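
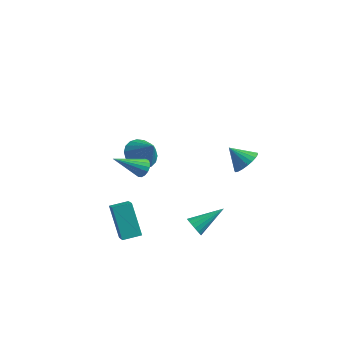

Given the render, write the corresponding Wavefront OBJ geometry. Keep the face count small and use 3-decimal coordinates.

v -0.851 -3.691 -4.178
v -1.694 -2.886 -2.754
v -1.385 -2.881 -4.951
v -2.228 -2.077 -3.527
v -0.112 -3.103 -4.073
v -0.955 -2.299 -2.649
v -0.646 -2.294 -4.846
v -1.489 -1.489 -3.422
v 3.658 0.51 -0.375
v 4.12 0.768 0.157
v 2.762 0.57 0.375
v 4.024 1.032 0.021
v 3.865 1.205 -0.183
v 3.67 1.259 -0.421
v 3.473 1.183 -0.65
v 3.308 0.99 -0.832
v 3.203 0.715 -0.935
v 3.178 0.404 -0.941
v 3.235 0.112 -0.849
v 3.366 -0.112 -0.675
v 3.547 -0.228 -0.449
v 3.747 -0.216 -0.211
v 3.932 -0.079 -0
v 4.07 0.16 0.145
v 4.136 0.46 0.201
v -0.25 -2.571 0.5
v 0.147 -2.709 0.806
v -1.35 -3.429 1.54
v 0.07 -2.493 0.903
v -0.08 -2.295 0.908
v -0.27 -2.16 0.819
v -0.454 -2.119 0.657
v -0.592 -2.182 0.46
v -0.651 -2.333 0.271
v -0.619 -2.539 0.136
v -0.502 -2.753 0.083
v -0.327 -2.924 0.127
v -0.134 -3.015 0.256
v 0.032 -3.004 0.441
v 0.133 -2.894 0.64
v -2.915 3.358 -4.424
v -2.446 2.74 -4.918
v -2.065 3.022 -3.196
v -2.23 3.083 -4.973
v -2.15 3.481 -4.92
v -2.222 3.855 -4.768
v -2.431 4.13 -4.548
v -2.736 4.252 -4.303
v -3.076 4.197 -4.083
v -3.385 3.976 -3.929
v -3.6 3.632 -3.874
v -3.68 3.234 -3.927
v -3.608 2.86 -4.079
v -3.399 2.585 -4.299
v -3.094 2.463 -4.544
v -2.754 2.518 -4.764
v 1.954 -1.76 -3.91
v 2.261 -1.735 -4.378
v 2.986 -0.6 -3.17
v 2.074 -1.546 -4.413
v 1.859 -1.406 -4.333
v 1.667 -1.348 -4.156
v 1.54 -1.383 -3.923
v 1.508 -1.506 -3.687
v 1.578 -1.686 -3.501
v 1.734 -1.884 -3.41
v 1.941 -2.053 -3.433
v 2.151 -2.155 -3.565
v 2.315 -2.167 -3.776
v 2.397 -2.085 -4.018
v 2.377 -1.929 -4.235
f 2 4 1
f 5 2 1
f 1 4 3
f 3 5 1
f 2 8 4
f 6 2 5
f 6 8 2
f 4 8 3
f 7 5 3
f 3 8 7
f 7 6 5
f 8 6 7
f 10 9 12
f 10 12 11
f 12 9 13
f 12 13 11
f 13 9 14
f 13 14 11
f 14 9 15
f 14 15 11
f 15 9 16
f 15 16 11
f 16 9 17
f 16 17 11
f 17 9 18
f 17 18 11
f 18 9 19
f 18 19 11
f 19 9 20
f 19 20 11
f 20 9 21
f 20 21 11
f 21 9 22
f 21 22 11
f 22 9 23
f 22 23 11
f 23 9 24
f 23 24 11
f 24 9 25
f 24 25 11
f 25 9 10
f 25 10 11
f 27 26 29
f 27 29 28
f 29 26 30
f 29 30 28
f 30 26 31
f 30 31 28
f 31 26 32
f 31 32 28
f 32 26 33
f 32 33 28
f 33 26 34
f 33 34 28
f 34 26 35
f 34 35 28
f 35 26 36
f 35 36 28
f 36 26 37
f 36 37 28
f 37 26 38
f 37 38 28
f 38 26 39
f 38 39 28
f 39 26 40
f 39 40 28
f 40 26 27
f 40 27 28
f 42 41 44
f 42 44 43
f 44 41 45
f 44 45 43
f 45 41 46
f 45 46 43
f 46 41 47
f 46 47 43
f 47 41 48
f 47 48 43
f 48 41 49
f 48 49 43
f 49 41 50
f 49 50 43
f 50 41 51
f 50 51 43
f 51 41 52
f 51 52 43
f 52 41 53
f 52 53 43
f 53 41 54
f 53 54 43
f 54 41 55
f 54 55 43
f 55 41 56
f 55 56 43
f 56 41 42
f 56 42 43
f 58 57 60
f 58 60 59
f 60 57 61
f 60 61 59
f 61 57 62
f 61 62 59
f 62 57 63
f 62 63 59
f 63 57 64
f 63 64 59
f 64 57 65
f 64 65 59
f 65 57 66
f 65 66 59
f 66 57 67
f 66 67 59
f 67 57 68
f 67 68 59
f 68 57 69
f 68 69 59
f 69 57 70
f 69 70 59
f 70 57 71
f 70 71 59
f 71 57 58
f 71 58 59



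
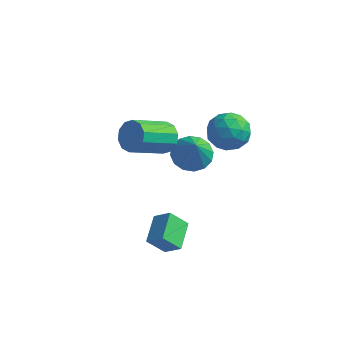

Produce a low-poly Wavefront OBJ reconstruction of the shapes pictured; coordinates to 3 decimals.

v -1.245 2 -0.384
v -0.635 1.456 -0.711
v -1.526 -0.184 0.357
v -2.135 0.36 0.684
v -0.446 1.658 -0.243
v -1.337 0.018 0.825
v -0.562 1.991 0.171
v -1.453 0.351 1.239
v -0.939 2.327 0.373
v -1.829 0.687 1.442
v -1.432 2.538 0.286
v -2.323 0.899 1.354
v -1.854 2.544 -0.057
v -2.745 0.904 1.011
v -2.043 2.342 -0.525
v -2.934 0.702 0.543
v -1.927 2.009 -0.939
v -2.818 0.369 0.129
v -1.551 1.673 -1.142
v -2.441 0.033 -0.073
v -1.057 1.461 -1.054
v -1.948 -0.178 0.014
v 1.038 3.494 0.262
v 2.109 3.665 0.468
v 1.191 1.815 0.852
v 2.262 1.986 1.058
v 1.495 2.493 1.669
v 1.4 3.531 1.304
v 1.9 1.949 0.016
v 1.805 2.987 -0.349
v 2.642 2.71 0.316
v 2.391 3.046 1.338
v 0.909 2.434 -0.018
v 0.658 2.77 1.004
v 1.56 3.727 0.313
v 1.74 1.753 1.007
v 1.289 2.051 1.366
v 1.919 2.152 1.487
v 1.143 3.648 0.804
v 1.773 3.748 0.926
v 1.412 3.06 1.631
v 1.527 1.732 0.394
v 2.157 1.832 0.516
v 1.381 3.328 -0.167
v 2.011 3.429 -0.046
v 1.888 2.42 -0.311
v 2.502 3.266 0.345
v 2.593 2.279 0.692
v 2.38 2.258 0.079
v 2.324 2.868 -0.135
v 2.355 3.464 0.945
v 2.446 2.477 1.292
v 1.995 2.775 1.651
v 1.939 3.385 1.437
v 2.669 2.902 0.856
v 0.854 3.003 0.028
v 0.945 2.016 0.375
v 1.361 2.095 -0.117
v 1.305 2.705 -0.331
v 0.707 3.201 0.628
v 0.798 2.214 0.975
v 0.976 2.612 1.455
v 0.92 3.222 1.241
v 0.631 2.578 0.464
v 0.328 -2.881 -3.259
v 1.146 -2.889 -2.634
v -0.015 -1.476 -2.793
v 0.803 -1.484 -2.167
v 1.017 -2.416 -4.153
v 1.835 -2.424 -3.527
v 0.674 -1.011 -3.686
v 1.492 -1.019 -3.061
v -0.774 3.859 -2.91
v 0.073 3.523 -3.41
v -0.166 3.041 -1.33
v 0.209 4.005 -3.213
v 0.082 4.448 -2.935
v -0.275 4.733 -2.65
v -0.766 4.784 -2.435
v -1.259 4.587 -2.347
v -1.622 4.194 -2.409
v -1.758 3.712 -2.606
v -1.631 3.269 -2.885
v -1.274 2.984 -3.17
v -0.783 2.934 -3.385
v -0.29 3.131 -3.473
f 2 1 5
f 2 5 3
f 3 5 6
f 3 6 4
f 5 1 7
f 5 7 6
f 6 7 8
f 6 8 4
f 7 1 9
f 7 9 8
f 8 9 10
f 8 10 4
f 9 1 11
f 9 11 10
f 10 11 12
f 10 12 4
f 11 1 13
f 11 13 12
f 12 13 14
f 12 14 4
f 13 1 15
f 13 15 14
f 14 15 16
f 14 16 4
f 15 1 17
f 15 17 16
f 16 17 18
f 16 18 4
f 17 1 19
f 17 19 18
f 18 19 20
f 18 20 4
f 19 1 21
f 19 21 20
f 20 21 22
f 20 22 4
f 21 1 2
f 21 2 22
f 22 2 3
f 22 3 4
f 23 60 39
f 60 34 63
f 39 63 28
f 60 63 39
f 23 39 35
f 39 28 40
f 35 40 24
f 39 40 35
f 23 35 44
f 35 24 45
f 44 45 30
f 35 45 44
f 23 44 56
f 44 30 59
f 56 59 33
f 44 59 56
f 23 56 60
f 56 33 64
f 60 64 34
f 56 64 60
f 24 40 51
f 40 28 54
f 51 54 32
f 40 54 51
f 28 63 41
f 63 34 62
f 41 62 27
f 63 62 41
f 34 64 61
f 64 33 57
f 61 57 25
f 64 57 61
f 33 59 58
f 59 30 46
f 58 46 29
f 59 46 58
f 30 45 50
f 45 24 47
f 50 47 31
f 45 47 50
f 26 52 38
f 52 32 53
f 38 53 27
f 52 53 38
f 26 38 36
f 38 27 37
f 36 37 25
f 38 37 36
f 26 36 43
f 36 25 42
f 43 42 29
f 36 42 43
f 26 43 48
f 43 29 49
f 48 49 31
f 43 49 48
f 26 48 52
f 48 31 55
f 52 55 32
f 48 55 52
f 27 53 41
f 53 32 54
f 41 54 28
f 53 54 41
f 25 37 61
f 37 27 62
f 61 62 34
f 37 62 61
f 29 42 58
f 42 25 57
f 58 57 33
f 42 57 58
f 31 49 50
f 49 29 46
f 50 46 30
f 49 46 50
f 32 55 51
f 55 31 47
f 51 47 24
f 55 47 51
f 66 68 65
f 69 66 65
f 65 68 67
f 67 69 65
f 66 72 68
f 70 66 69
f 70 72 66
f 68 72 67
f 71 69 67
f 67 72 71
f 71 70 69
f 72 70 71
f 74 73 76
f 74 76 75
f 76 73 77
f 76 77 75
f 77 73 78
f 77 78 75
f 78 73 79
f 78 79 75
f 79 73 80
f 79 80 75
f 80 73 81
f 80 81 75
f 81 73 82
f 81 82 75
f 82 73 83
f 82 83 75
f 83 73 84
f 83 84 75
f 84 73 85
f 84 85 75
f 85 73 86
f 85 86 75
f 86 73 74
f 86 74 75



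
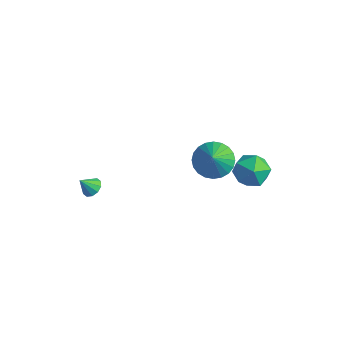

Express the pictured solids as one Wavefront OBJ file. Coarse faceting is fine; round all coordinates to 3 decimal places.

v 2.356 0.092 2.618
v 2.951 -0.481 1.969
v 3.044 -0.672 3.922
v 3.192 -0.156 2.033
v 3.306 0.207 2.185
v 3.275 0.552 2.403
v 3.105 0.827 2.654
v 2.821 0.991 2.9
v 2.465 1.017 3.102
v 2.094 0.903 3.231
v 1.762 0.665 3.267
v 1.521 0.34 3.203
v 1.407 -0.023 3.051
v 1.437 -0.368 2.833
v 1.608 -0.644 2.582
v 1.892 -0.807 2.336
v 2.248 -0.833 2.134
v 2.619 -0.719 2.005
v -3.277 -2.905 -1.959
v -2.813 -3.275 -2.047
v -3.563 -3.455 -1.161
v -2.702 -3.004 -1.82
v -2.81 -2.695 -1.646
v -3.097 -2.466 -1.592
v -3.452 -2.405 -1.677
v -3.741 -2.535 -1.87
v -3.852 -2.807 -2.097
v -3.744 -3.116 -2.271
v -3.457 -3.344 -2.326
v -3.102 -3.405 -2.24
v 2.898 2.052 0.86
v 3.369 2.597 1.654
v 3.611 0.583 1.446
v 4.082 1.128 2.24
v 3.017 1 2.235
v 2.577 1.909 1.873
v 4.403 1.271 1.227
v 3.963 2.18 0.865
v 4.3 2.115 1.881
v 3.443 1.947 2.504
v 3.537 1.233 0.596
v 2.68 1.065 1.219
f 2 1 4
f 2 4 3
f 4 1 5
f 4 5 3
f 5 1 6
f 5 6 3
f 6 1 7
f 6 7 3
f 7 1 8
f 7 8 3
f 8 1 9
f 8 9 3
f 9 1 10
f 9 10 3
f 10 1 11
f 10 11 3
f 11 1 12
f 11 12 3
f 12 1 13
f 12 13 3
f 13 1 14
f 13 14 3
f 14 1 15
f 14 15 3
f 15 1 16
f 15 16 3
f 16 1 17
f 16 17 3
f 17 1 18
f 17 18 3
f 18 1 2
f 18 2 3
f 20 19 22
f 20 22 21
f 22 19 23
f 22 23 21
f 23 19 24
f 23 24 21
f 24 19 25
f 24 25 21
f 25 19 26
f 25 26 21
f 26 19 27
f 26 27 21
f 27 19 28
f 27 28 21
f 28 19 29
f 28 29 21
f 29 19 30
f 29 30 21
f 30 19 20
f 30 20 21
f 31 42 36
f 31 36 32
f 31 32 38
f 31 38 41
f 31 41 42
f 32 36 40
f 36 42 35
f 42 41 33
f 41 38 37
f 38 32 39
f 34 40 35
f 34 35 33
f 34 33 37
f 34 37 39
f 34 39 40
f 35 40 36
f 33 35 42
f 37 33 41
f 39 37 38
f 40 39 32



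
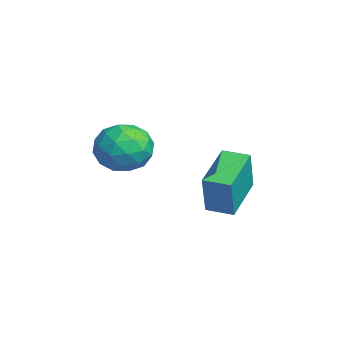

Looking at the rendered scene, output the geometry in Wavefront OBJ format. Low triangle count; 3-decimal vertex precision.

v 0.223 -2.83 1.916
v 1.188 -2.405 1.523
v 1.092 -4.355 2.397
v 2.057 -3.93 2.004
v 1.584 -3.493 2.927
v 1.047 -2.55 2.629
v 1.233 -4.21 1.291
v 0.696 -3.267 0.993
v 1.812 -3.257 1.136
v 2.029 -2.815 2.148
v 0.251 -3.945 1.772
v 0.468 -3.503 2.784
v 0.63 -2.483 1.677
v 1.65 -4.277 2.243
v 1.373 -4.02 2.785
v 1.94 -3.77 2.554
v 0.547 -2.569 2.328
v 1.114 -2.319 2.097
v 1.347 -2.959 2.922
v 1.166 -4.441 1.823
v 1.733 -4.191 1.592
v 0.34 -2.99 1.366
v 0.907 -2.74 1.135
v 0.933 -3.801 0.998
v 1.563 -2.735 1.219
v 2.074 -3.631 1.502
v 1.589 -3.796 1.082
v 1.274 -3.241 0.908
v 1.691 -2.474 1.813
v 2.201 -3.371 2.096
v 1.924 -3.115 2.639
v 1.608 -2.56 2.464
v 2.057 -2.976 1.586
v 0.079 -3.389 1.824
v 0.589 -4.286 2.107
v 0.672 -4.2 1.456
v 0.356 -3.645 1.281
v 0.206 -3.129 2.418
v 0.717 -4.025 2.701
v 1.006 -3.519 3.012
v 0.691 -2.964 2.838
v 0.223 -3.784 2.334
v 1.257 -0.549 -1.182
v 1.883 -0.786 0.543
v -0.321 0.435 -0.473
v 0.306 0.198 1.252
v 1.794 0.362 -1.252
v 2.421 0.125 0.473
v 0.217 1.346 -0.543
v 0.843 1.109 1.182
f 1 38 17
f 38 12 41
f 17 41 6
f 38 41 17
f 1 17 13
f 17 6 18
f 13 18 2
f 17 18 13
f 1 13 22
f 13 2 23
f 22 23 8
f 13 23 22
f 1 22 34
f 22 8 37
f 34 37 11
f 22 37 34
f 1 34 38
f 34 11 42
f 38 42 12
f 34 42 38
f 2 18 29
f 18 6 32
f 29 32 10
f 18 32 29
f 6 41 19
f 41 12 40
f 19 40 5
f 41 40 19
f 12 42 39
f 42 11 35
f 39 35 3
f 42 35 39
f 11 37 36
f 37 8 24
f 36 24 7
f 37 24 36
f 8 23 28
f 23 2 25
f 28 25 9
f 23 25 28
f 4 30 16
f 30 10 31
f 16 31 5
f 30 31 16
f 4 16 14
f 16 5 15
f 14 15 3
f 16 15 14
f 4 14 21
f 14 3 20
f 21 20 7
f 14 20 21
f 4 21 26
f 21 7 27
f 26 27 9
f 21 27 26
f 4 26 30
f 26 9 33
f 30 33 10
f 26 33 30
f 5 31 19
f 31 10 32
f 19 32 6
f 31 32 19
f 3 15 39
f 15 5 40
f 39 40 12
f 15 40 39
f 7 20 36
f 20 3 35
f 36 35 11
f 20 35 36
f 9 27 28
f 27 7 24
f 28 24 8
f 27 24 28
f 10 33 29
f 33 9 25
f 29 25 2
f 33 25 29
f 44 46 43
f 47 44 43
f 43 46 45
f 45 47 43
f 44 50 46
f 48 44 47
f 48 50 44
f 46 50 45
f 49 47 45
f 45 50 49
f 49 48 47
f 50 48 49



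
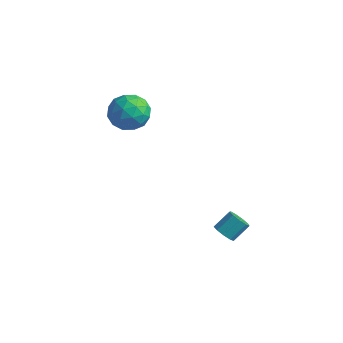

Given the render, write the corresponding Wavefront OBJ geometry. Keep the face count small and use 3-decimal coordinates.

v -3.066 -0.769 3.997
v -2.448 -1.531 3.757
v -4.252 -1.449 3.103
v -3.634 -2.211 2.863
v -3.973 -2.115 3.809
v -3.24 -1.694 4.362
v -3.46 -1.286 2.498
v -2.727 -0.865 3.051
v -2.692 -1.85 2.831
v -3.009 -2.362 3.641
v -3.691 -0.618 3.219
v -4.008 -1.13 4.029
v -2.653 -1.09 3.956
v -4.047 -1.89 2.904
v -4.246 -1.833 3.46
v -3.883 -2.281 3.319
v -3.119 -1.187 4.311
v -2.756 -1.634 4.17
v -3.651 -1.977 4.2
v -3.944 -1.346 2.69
v -3.581 -1.793 2.549
v -2.817 -0.699 3.541
v -2.454 -1.147 3.4
v -3.049 -1.003 2.66
v -2.433 -1.725 3.27
v -3.13 -2.125 2.745
v -3.028 -1.581 2.53
v -2.597 -1.334 2.855
v -2.619 -2.026 3.746
v -3.316 -2.426 3.22
v -3.515 -2.37 3.776
v -3.085 -2.123 4.101
v -2.762 -2.214 3.202
v -3.384 -0.554 3.64
v -4.081 -0.954 3.114
v -3.615 -0.857 2.759
v -3.185 -0.61 3.084
v -3.57 -0.855 4.115
v -4.267 -1.255 3.59
v -4.103 -1.646 4.005
v -3.672 -1.399 4.33
v -3.938 -0.766 3.658
v 2.116 -1.447 -1.615
v 2.343 -1.143 -2.026
v 2.571 -0.408 -1.356
v 2.344 -0.713 -0.945
v 1.971 -1.059 -1.991
v 2.198 -0.324 -1.322
v 1.667 -1.157 -1.78
v 1.894 -0.423 -1.111
v 1.573 -1.391 -1.492
v 1.8 -0.657 -0.822
v 1.733 -1.652 -1.261
v 1.961 -0.917 -0.591
v 2.073 -1.816 -1.196
v 2.3 -1.081 -0.526
v 2.433 -1.808 -1.327
v 2.66 -1.073 -0.657
v 2.645 -1.631 -1.592
v 2.872 -0.897 -0.922
v 2.609 -1.369 -1.869
v 2.837 -0.634 -1.199
f 1 38 17
f 38 12 41
f 17 41 6
f 38 41 17
f 1 17 13
f 17 6 18
f 13 18 2
f 17 18 13
f 1 13 22
f 13 2 23
f 22 23 8
f 13 23 22
f 1 22 34
f 22 8 37
f 34 37 11
f 22 37 34
f 1 34 38
f 34 11 42
f 38 42 12
f 34 42 38
f 2 18 29
f 18 6 32
f 29 32 10
f 18 32 29
f 6 41 19
f 41 12 40
f 19 40 5
f 41 40 19
f 12 42 39
f 42 11 35
f 39 35 3
f 42 35 39
f 11 37 36
f 37 8 24
f 36 24 7
f 37 24 36
f 8 23 28
f 23 2 25
f 28 25 9
f 23 25 28
f 4 30 16
f 30 10 31
f 16 31 5
f 30 31 16
f 4 16 14
f 16 5 15
f 14 15 3
f 16 15 14
f 4 14 21
f 14 3 20
f 21 20 7
f 14 20 21
f 4 21 26
f 21 7 27
f 26 27 9
f 21 27 26
f 4 26 30
f 26 9 33
f 30 33 10
f 26 33 30
f 5 31 19
f 31 10 32
f 19 32 6
f 31 32 19
f 3 15 39
f 15 5 40
f 39 40 12
f 15 40 39
f 7 20 36
f 20 3 35
f 36 35 11
f 20 35 36
f 9 27 28
f 27 7 24
f 28 24 8
f 27 24 28
f 10 33 29
f 33 9 25
f 29 25 2
f 33 25 29
f 44 43 47
f 44 47 45
f 45 47 48
f 45 48 46
f 47 43 49
f 47 49 48
f 48 49 50
f 48 50 46
f 49 43 51
f 49 51 50
f 50 51 52
f 50 52 46
f 51 43 53
f 51 53 52
f 52 53 54
f 52 54 46
f 53 43 55
f 53 55 54
f 54 55 56
f 54 56 46
f 55 43 57
f 55 57 56
f 56 57 58
f 56 58 46
f 57 43 59
f 57 59 58
f 58 59 60
f 58 60 46
f 59 43 61
f 59 61 60
f 60 61 62
f 60 62 46
f 61 43 44
f 61 44 62
f 62 44 45
f 62 45 46



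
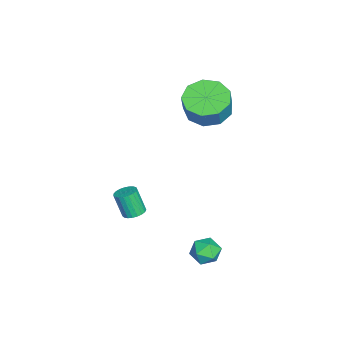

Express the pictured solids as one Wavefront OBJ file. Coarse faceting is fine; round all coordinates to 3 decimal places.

v -3.546 -0.573 1.135
v -2.849 -1.313 0.799
v -2.357 -1.326 1.85
v -3.054 -0.587 2.185
v -2.579 -0.643 0.682
v -2.087 -0.656 1.732
v -2.761 0.06 0.776
v -2.27 0.046 1.827
v -3.311 0.466 1.038
v -2.819 0.453 2.089
v -3.97 0.386 1.346
v -3.479 0.372 2.396
v -4.431 -0.143 1.554
v -3.939 -0.157 2.605
v -4.478 -0.873 1.567
v -3.986 -0.887 2.617
v -4.088 -1.463 1.377
v -3.597 -1.477 2.428
v -3.445 -1.637 1.074
v -2.953 -1.65 2.124
v 0.889 -3.008 -2.441
v 1.336 -2.793 -2.285
v 1.138 -3.198 -1.162
v 0.691 -3.412 -1.319
v 1.195 -2.633 -2.252
v 0.997 -3.037 -1.129
v 1.002 -2.537 -2.252
v 0.804 -2.941 -1.129
v 0.788 -2.522 -2.284
v 0.59 -2.927 -1.161
v 0.592 -2.592 -2.344
v 0.394 -2.997 -1.221
v 0.448 -2.733 -2.42
v 0.25 -3.138 -1.297
v 0.38 -2.922 -2.5
v 0.181 -3.327 -1.378
v 0.399 -3.126 -2.57
v 0.201 -3.53 -1.447
v 0.504 -3.309 -2.618
v 0.306 -3.714 -1.495
v 0.675 -3.44 -2.635
v 0.477 -3.845 -1.512
v 0.883 -3.496 -2.619
v 0.685 -3.901 -1.496
v 1.092 -3.468 -2.572
v 0.894 -3.873 -1.449
v 1.266 -3.36 -2.502
v 1.068 -3.765 -1.379
v 1.375 -3.192 -2.422
v 1.177 -3.596 -1.299
v 1.4 -2.991 -2.345
v 1.202 -3.396 -1.222
v 1.208 0.405 -4.051
v 1.876 0.577 -4.277
v 1.664 -0.357 -3.283
v 2.332 -0.185 -3.509
v 1.938 0.299 -3.138
v 1.657 0.77 -3.613
v 1.883 -0.55 -3.947
v 1.602 -0.079 -4.422
v 2.293 -0.013 -4.213
v 2.327 0.511 -3.712
v 1.213 -0.291 -3.848
v 1.247 0.233 -3.347
f 2 1 5
f 2 5 3
f 3 5 6
f 3 6 4
f 5 1 7
f 5 7 6
f 6 7 8
f 6 8 4
f 7 1 9
f 7 9 8
f 8 9 10
f 8 10 4
f 9 1 11
f 9 11 10
f 10 11 12
f 10 12 4
f 11 1 13
f 11 13 12
f 12 13 14
f 12 14 4
f 13 1 15
f 13 15 14
f 14 15 16
f 14 16 4
f 15 1 17
f 15 17 16
f 16 17 18
f 16 18 4
f 17 1 19
f 17 19 18
f 18 19 20
f 18 20 4
f 19 1 2
f 19 2 20
f 20 2 3
f 20 3 4
f 22 21 25
f 22 25 23
f 23 25 26
f 23 26 24
f 25 21 27
f 25 27 26
f 26 27 28
f 26 28 24
f 27 21 29
f 27 29 28
f 28 29 30
f 28 30 24
f 29 21 31
f 29 31 30
f 30 31 32
f 30 32 24
f 31 21 33
f 31 33 32
f 32 33 34
f 32 34 24
f 33 21 35
f 33 35 34
f 34 35 36
f 34 36 24
f 35 21 37
f 35 37 36
f 36 37 38
f 36 38 24
f 37 21 39
f 37 39 38
f 38 39 40
f 38 40 24
f 39 21 41
f 39 41 40
f 40 41 42
f 40 42 24
f 41 21 43
f 41 43 42
f 42 43 44
f 42 44 24
f 43 21 45
f 43 45 44
f 44 45 46
f 44 46 24
f 45 21 47
f 45 47 46
f 46 47 48
f 46 48 24
f 47 21 49
f 47 49 48
f 48 49 50
f 48 50 24
f 49 21 51
f 49 51 50
f 50 51 52
f 50 52 24
f 51 21 22
f 51 22 52
f 52 22 23
f 52 23 24
f 53 64 58
f 53 58 54
f 53 54 60
f 53 60 63
f 53 63 64
f 54 58 62
f 58 64 57
f 64 63 55
f 63 60 59
f 60 54 61
f 56 62 57
f 56 57 55
f 56 55 59
f 56 59 61
f 56 61 62
f 57 62 58
f 55 57 64
f 59 55 63
f 61 59 60
f 62 61 54



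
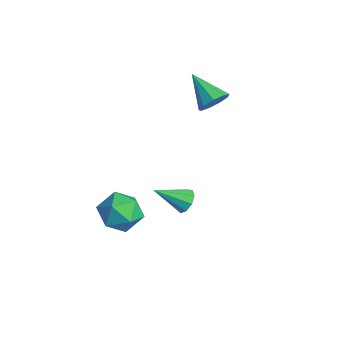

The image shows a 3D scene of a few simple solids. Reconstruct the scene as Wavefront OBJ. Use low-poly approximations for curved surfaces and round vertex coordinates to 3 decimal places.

v -2.128 4.058 2.882
v -1.799 4.31 3.471
v -3.472 3.722 3.778
v -2.041 4.674 3.244
v -2.323 4.75 2.848
v -2.514 4.502 2.468
v -2.525 4.046 2.282
v -2.349 3.595 2.377
v -2.07 3.361 2.708
v -1.818 3.453 3.121
v -1.711 3.828 3.422
v -0.612 -0.048 -0.33
v 0.309 -0.057 -0.716
v -0.609 -1.663 -0.284
v 0.312 -1.672 -0.67
v 0.164 -1.337 0.259
v 0.162 -0.339 0.231
v -0.462 -1.381 -1.231
v -0.464 -0.383 -1.259
v 0.402 -0.881 -1.273
v 0.788 -0.854 -0.352
v -1.088 -0.866 -0.648
v -0.702 -0.839 0.273
v 2.419 0.672 1.676
v 2.676 0.906 2.115
v 2.081 -0.472 2.484
v 2.308 1.01 2.109
v 1.991 0.956 1.9
v 1.875 0.769 1.586
v 2.013 0.537 1.315
v 2.341 0.367 1.213
v 2.706 0.341 1.328
v 2.936 0.469 1.606
v 2.924 0.692 1.917
f 2 1 4
f 2 4 3
f 4 1 5
f 4 5 3
f 5 1 6
f 5 6 3
f 6 1 7
f 6 7 3
f 7 1 8
f 7 8 3
f 8 1 9
f 8 9 3
f 9 1 10
f 9 10 3
f 10 1 11
f 10 11 3
f 11 1 2
f 11 2 3
f 12 23 17
f 12 17 13
f 12 13 19
f 12 19 22
f 12 22 23
f 13 17 21
f 17 23 16
f 23 22 14
f 22 19 18
f 19 13 20
f 15 21 16
f 15 16 14
f 15 14 18
f 15 18 20
f 15 20 21
f 16 21 17
f 14 16 23
f 18 14 22
f 20 18 19
f 21 20 13
f 25 24 27
f 25 27 26
f 27 24 28
f 27 28 26
f 28 24 29
f 28 29 26
f 29 24 30
f 29 30 26
f 30 24 31
f 30 31 26
f 31 24 32
f 31 32 26
f 32 24 33
f 32 33 26
f 33 24 34
f 33 34 26
f 34 24 25
f 34 25 26



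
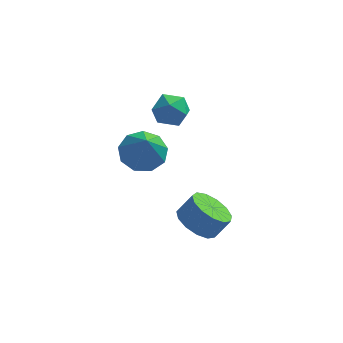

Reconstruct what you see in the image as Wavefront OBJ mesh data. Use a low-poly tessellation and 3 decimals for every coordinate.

v 1.053 1.16 2.939
v 1.792 0.994 3.414
v 0.268 0.426 3.906
v 1.007 0.26 4.381
v 0.682 1.092 4.335
v 1.167 1.545 3.737
v 0.893 -0.125 3.583
v 1.378 0.328 2.985
v 1.693 0.2 3.812
v 1.563 0.952 4.276
v 0.497 0.468 3.044
v 0.367 1.22 3.508
v 2.15 -1.433 -1.856
v 2.959 -1.399 -2.46
v 3.599 -1.153 -1.587
v 2.79 -1.187 -0.984
v 2.744 -0.872 -2.45
v 3.384 -0.626 -1.577
v 2.34 -0.523 -2.252
v 2.981 -0.278 -1.379
v 1.876 -0.463 -1.928
v 2.516 -0.218 -1.055
v 1.499 -0.711 -1.582
v 2.139 -0.466 -0.709
v 1.328 -1.188 -1.323
v 1.968 -0.943 -0.45
v 1.418 -1.743 -1.233
v 2.059 -1.497 -0.36
v 1.741 -2.199 -1.341
v 2.381 -1.954 -0.468
v 2.193 -2.412 -1.613
v 2.833 -2.167 -0.74
v 2.632 -2.314 -1.962
v 3.272 -2.069 -1.089
v 2.917 -1.936 -2.278
v 3.558 -1.691 -1.405
v -0.024 -1.003 2.494
v 0.602 -0.267 2.823
v 0.184 -1.857 4.006
v -0.057 -0.117 2.998
v -0.7 -0.381 2.938
v -1.026 -0.936 2.669
v -0.884 -1.522 2.318
v -0.339 -1.865 2.05
v 0.353 -1.805 1.989
v 0.869 -1.369 2.164
v 0.967 -0.762 2.494
f 1 12 6
f 1 6 2
f 1 2 8
f 1 8 11
f 1 11 12
f 2 6 10
f 6 12 5
f 12 11 3
f 11 8 7
f 8 2 9
f 4 10 5
f 4 5 3
f 4 3 7
f 4 7 9
f 4 9 10
f 5 10 6
f 3 5 12
f 7 3 11
f 9 7 8
f 10 9 2
f 14 13 17
f 14 17 15
f 15 17 18
f 15 18 16
f 17 13 19
f 17 19 18
f 18 19 20
f 18 20 16
f 19 13 21
f 19 21 20
f 20 21 22
f 20 22 16
f 21 13 23
f 21 23 22
f 22 23 24
f 22 24 16
f 23 13 25
f 23 25 24
f 24 25 26
f 24 26 16
f 25 13 27
f 25 27 26
f 26 27 28
f 26 28 16
f 27 13 29
f 27 29 28
f 28 29 30
f 28 30 16
f 29 13 31
f 29 31 30
f 30 31 32
f 30 32 16
f 31 13 33
f 31 33 32
f 32 33 34
f 32 34 16
f 33 13 35
f 33 35 34
f 34 35 36
f 34 36 16
f 35 13 14
f 35 14 36
f 36 14 15
f 36 15 16
f 38 37 40
f 38 40 39
f 40 37 41
f 40 41 39
f 41 37 42
f 41 42 39
f 42 37 43
f 42 43 39
f 43 37 44
f 43 44 39
f 44 37 45
f 44 45 39
f 45 37 46
f 45 46 39
f 46 37 47
f 46 47 39
f 47 37 38
f 47 38 39



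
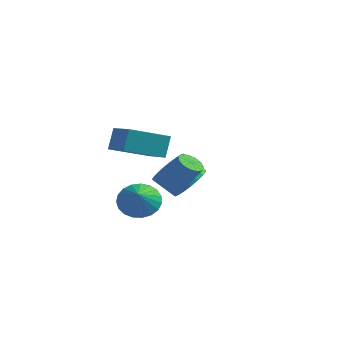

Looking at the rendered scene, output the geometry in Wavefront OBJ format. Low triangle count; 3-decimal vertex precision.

v -0.454 0.259 -3.938
v -0.012 -0.288 -4.648
v -0.106 -0.519 -3.122
v 0.295 -0.031 -4.534
v 0.471 0.276 -4.317
v 0.488 0.58 -4.034
v 0.342 0.829 -3.734
v 0.058 0.979 -3.47
v -0.314 1.005 -3.287
v -0.711 0.902 -3.216
v -1.063 0.687 -3.27
v -1.31 0.399 -3.44
v -1.409 0.086 -3.696
v -1.343 -0.197 -3.993
v -1.123 -0.401 -4.281
v -0.787 -0.491 -4.51
v -0.394 -0.451 -4.64
v 2.494 -2.527 -1.099
v 2.943 -2.846 -1.362
v 3.835 -2.711 -0.004
v 3.386 -2.393 0.259
v 3.003 -2.515 -1.435
v 3.895 -2.381 -0.077
v 2.902 -2.189 -1.4
v 3.794 -2.054 -0.043
v 2.671 -1.969 -1.271
v 3.563 -1.835 0.087
v 2.384 -1.927 -1.086
v 3.276 -1.793 0.272
v 2.132 -2.076 -0.906
v 3.024 -1.941 0.452
v 1.995 -2.368 -0.787
v 2.887 -2.233 0.571
v 2.016 -2.71 -0.767
v 2.908 -2.575 0.591
v 2.189 -2.995 -0.852
v 3.081 -2.86 0.506
v 2.459 -3.131 -1.016
v 3.351 -2.996 0.342
v 2.74 -3.075 -1.206
v 3.632 -2.94 0.152
v 0.633 3.05 -3.801
v 1.1 3.683 -3.136
v 0.115 3.444 -2.215
v -0.353 2.81 -2.879
v 0.839 3.95 -3.346
v -0.146 3.711 -2.425
v 0.543 4.062 -3.634
v -0.443 3.823 -2.713
v 0.262 3.999 -3.951
v -0.724 3.759 -3.03
v 0.045 3.771 -4.242
v -0.94 3.532 -3.321
v -0.07 3.419 -4.457
v -1.056 3.18 -3.535
v -0.064 3.003 -4.558
v -1.049 2.764 -3.637
v 0.063 2.595 -4.528
v -0.923 2.356 -3.607
v 0.288 2.265 -4.373
v -0.697 2.026 -3.451
v 0.573 2.072 -4.118
v -0.412 1.832 -3.197
v 0.868 2.047 -3.809
v -0.117 1.808 -2.888
v 1.123 2.196 -3.498
v 0.137 1.956 -2.577
v 1.292 2.492 -3.24
v 0.307 2.253 -2.318
v 1.348 2.885 -3.078
v 0.363 2.646 -2.157
v 1.28 3.306 -3.042
v 0.295 3.067 -2.12
v -0.867 -1.706 -0.092
v -0.895 -1.156 0.929
v 0.387 -0.376 -0.773
v 0.358 0.174 0.248
v 0.382 -2.614 0.432
v 0.353 -2.064 1.453
v 1.635 -1.284 -0.249
v 1.607 -0.734 0.772
f 2 1 4
f 2 4 3
f 4 1 5
f 4 5 3
f 5 1 6
f 5 6 3
f 6 1 7
f 6 7 3
f 7 1 8
f 7 8 3
f 8 1 9
f 8 9 3
f 9 1 10
f 9 10 3
f 10 1 11
f 10 11 3
f 11 1 12
f 11 12 3
f 12 1 13
f 12 13 3
f 13 1 14
f 13 14 3
f 14 1 15
f 14 15 3
f 15 1 16
f 15 16 3
f 16 1 17
f 16 17 3
f 17 1 2
f 17 2 3
f 19 18 22
f 19 22 20
f 20 22 23
f 20 23 21
f 22 18 24
f 22 24 23
f 23 24 25
f 23 25 21
f 24 18 26
f 24 26 25
f 25 26 27
f 25 27 21
f 26 18 28
f 26 28 27
f 27 28 29
f 27 29 21
f 28 18 30
f 28 30 29
f 29 30 31
f 29 31 21
f 30 18 32
f 30 32 31
f 31 32 33
f 31 33 21
f 32 18 34
f 32 34 33
f 33 34 35
f 33 35 21
f 34 18 36
f 34 36 35
f 35 36 37
f 35 37 21
f 36 18 38
f 36 38 37
f 37 38 39
f 37 39 21
f 38 18 40
f 38 40 39
f 39 40 41
f 39 41 21
f 40 18 19
f 40 19 41
f 41 19 20
f 41 20 21
f 43 42 46
f 43 46 44
f 44 46 47
f 44 47 45
f 46 42 48
f 46 48 47
f 47 48 49
f 47 49 45
f 48 42 50
f 48 50 49
f 49 50 51
f 49 51 45
f 50 42 52
f 50 52 51
f 51 52 53
f 51 53 45
f 52 42 54
f 52 54 53
f 53 54 55
f 53 55 45
f 54 42 56
f 54 56 55
f 55 56 57
f 55 57 45
f 56 42 58
f 56 58 57
f 57 58 59
f 57 59 45
f 58 42 60
f 58 60 59
f 59 60 61
f 59 61 45
f 60 42 62
f 60 62 61
f 61 62 63
f 61 63 45
f 62 42 64
f 62 64 63
f 63 64 65
f 63 65 45
f 64 42 66
f 64 66 65
f 65 66 67
f 65 67 45
f 66 42 68
f 66 68 67
f 67 68 69
f 67 69 45
f 68 42 70
f 68 70 69
f 69 70 71
f 69 71 45
f 70 42 72
f 70 72 71
f 71 72 73
f 71 73 45
f 72 42 43
f 72 43 73
f 73 43 44
f 73 44 45
f 75 77 74
f 78 75 74
f 74 77 76
f 76 78 74
f 75 81 77
f 79 75 78
f 79 81 75
f 77 81 76
f 80 78 76
f 76 81 80
f 80 79 78
f 81 79 80



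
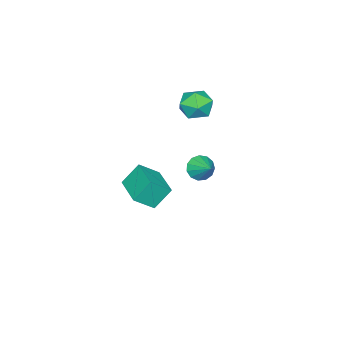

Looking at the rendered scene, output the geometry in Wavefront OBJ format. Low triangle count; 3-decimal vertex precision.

v 1.283 3.377 2.565
v 1.972 2.971 2.581
v 1.837 4.343 3.235
v 1.982 3.223 2.208
v 1.77 3.525 1.948
v 1.404 3.78 1.884
v 0.999 3.906 2.036
v 0.684 3.865 2.356
v 0.559 3.669 2.743
v 0.664 3.38 3.072
v 0.966 3.09 3.241
v 1.368 2.891 3.195
v 1.743 2.847 2.949
v -4.188 0.691 3.663
v -3.12 0.415 3.507
v -4.7 -0.815 2.813
v -3.632 -1.091 2.657
v -4.067 -1.109 3.683
v -3.751 -0.178 4.208
v -4.069 -0.222 2.112
v -3.753 0.709 2.637
v -3.046 -0.149 2.548
v -3.045 -0.697 3.519
v -4.775 0.297 2.801
v -4.774 -0.251 3.772
v -2.269 -4.075 -3.875
v -3.077 -3.454 -2.603
v -3.226 -3.321 -4.85
v -4.033 -2.7 -3.578
v -0.947 -2.38 -3.862
v -1.754 -1.759 -2.59
v -1.903 -1.626 -4.837
v -2.711 -1.005 -3.565
f 2 1 4
f 2 4 3
f 4 1 5
f 4 5 3
f 5 1 6
f 5 6 3
f 6 1 7
f 6 7 3
f 7 1 8
f 7 8 3
f 8 1 9
f 8 9 3
f 9 1 10
f 9 10 3
f 10 1 11
f 10 11 3
f 11 1 12
f 11 12 3
f 12 1 13
f 12 13 3
f 13 1 2
f 13 2 3
f 14 25 19
f 14 19 15
f 14 15 21
f 14 21 24
f 14 24 25
f 15 19 23
f 19 25 18
f 25 24 16
f 24 21 20
f 21 15 22
f 17 23 18
f 17 18 16
f 17 16 20
f 17 20 22
f 17 22 23
f 18 23 19
f 16 18 25
f 20 16 24
f 22 20 21
f 23 22 15
f 27 29 26
f 30 27 26
f 26 29 28
f 28 30 26
f 27 33 29
f 31 27 30
f 31 33 27
f 29 33 28
f 32 30 28
f 28 33 32
f 32 31 30
f 33 31 32



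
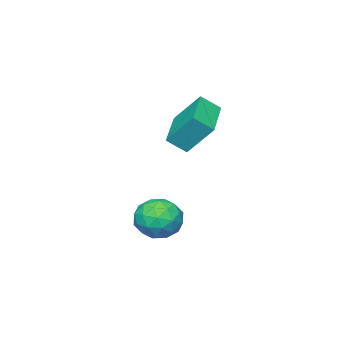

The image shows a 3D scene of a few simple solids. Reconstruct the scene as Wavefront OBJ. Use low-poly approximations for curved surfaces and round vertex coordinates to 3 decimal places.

v 1.678 -0.226 -1.672
v 2.314 0.267 -2.264
v 2.886 -1.167 -1.156
v 3.522 -0.674 -1.748
v 3.125 -0.219 -0.953
v 2.378 0.363 -1.271
v 2.822 -1.263 -2.149
v 2.075 -0.681 -2.467
v 3.021 -0.374 -2.558
v 3.208 0.271 -1.819
v 1.992 -1.171 -1.601
v 2.179 -0.526 -0.862
v 1.89 0.103 -2.013
v 3.31 -1.003 -1.407
v 3.077 -0.736 -0.94
v 3.451 -0.446 -1.287
v 1.928 0.16 -1.43
v 2.301 0.449 -1.778
v 2.778 0.164 -1.007
v 2.899 -1.349 -1.642
v 3.272 -1.06 -1.99
v 1.749 -0.454 -2.133
v 2.123 -0.164 -2.48
v 2.422 -1.064 -2.413
v 2.679 0.016 -2.534
v 3.39 -0.537 -2.231
v 2.978 -0.883 -2.466
v 2.539 -0.541 -2.654
v 2.789 0.395 -2.1
v 3.5 -0.158 -1.797
v 3.266 0.11 -1.329
v 2.827 0.452 -1.516
v 3.205 0.019 -2.273
v 1.7 -0.742 -1.623
v 2.411 -1.295 -1.32
v 2.373 -1.352 -1.904
v 1.934 -1.01 -2.091
v 1.81 -0.363 -1.189
v 2.521 -0.916 -0.886
v 2.661 -0.359 -0.766
v 2.222 -0.017 -0.954
v 1.995 -0.919 -1.147
v -0.161 -2.176 2.293
v -0.502 -1.152 3.554
v -0.697 -1.617 1.693
v -1.039 -0.593 2.954
v 1.559 -1.027 1.826
v 1.217 -0.003 3.087
v 1.022 -0.468 1.226
v 0.681 0.556 2.487
f 1 38 17
f 38 12 41
f 17 41 6
f 38 41 17
f 1 17 13
f 17 6 18
f 13 18 2
f 17 18 13
f 1 13 22
f 13 2 23
f 22 23 8
f 13 23 22
f 1 22 34
f 22 8 37
f 34 37 11
f 22 37 34
f 1 34 38
f 34 11 42
f 38 42 12
f 34 42 38
f 2 18 29
f 18 6 32
f 29 32 10
f 18 32 29
f 6 41 19
f 41 12 40
f 19 40 5
f 41 40 19
f 12 42 39
f 42 11 35
f 39 35 3
f 42 35 39
f 11 37 36
f 37 8 24
f 36 24 7
f 37 24 36
f 8 23 28
f 23 2 25
f 28 25 9
f 23 25 28
f 4 30 16
f 30 10 31
f 16 31 5
f 30 31 16
f 4 16 14
f 16 5 15
f 14 15 3
f 16 15 14
f 4 14 21
f 14 3 20
f 21 20 7
f 14 20 21
f 4 21 26
f 21 7 27
f 26 27 9
f 21 27 26
f 4 26 30
f 26 9 33
f 30 33 10
f 26 33 30
f 5 31 19
f 31 10 32
f 19 32 6
f 31 32 19
f 3 15 39
f 15 5 40
f 39 40 12
f 15 40 39
f 7 20 36
f 20 3 35
f 36 35 11
f 20 35 36
f 9 27 28
f 27 7 24
f 28 24 8
f 27 24 28
f 10 33 29
f 33 9 25
f 29 25 2
f 33 25 29
f 44 46 43
f 47 44 43
f 43 46 45
f 45 47 43
f 44 50 46
f 48 44 47
f 48 50 44
f 46 50 45
f 49 47 45
f 45 50 49
f 49 48 47
f 50 48 49



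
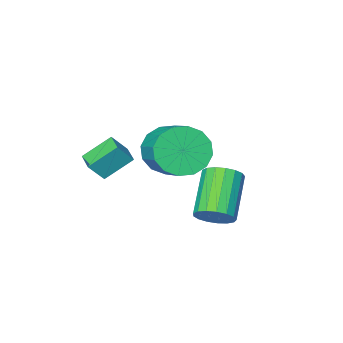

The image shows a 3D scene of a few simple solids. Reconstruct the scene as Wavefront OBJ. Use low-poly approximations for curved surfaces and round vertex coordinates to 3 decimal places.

v 0.041 -0.114 -0.956
v 0.619 -0.629 -0.292
v 0.957 0.719 0.46
v 0.379 1.234 -0.204
v 0.948 -0.493 -0.682
v 1.285 0.855 0.07
v 1.033 -0.256 -1.146
v 1.371 1.092 -0.394
v 0.853 0.019 -1.559
v 1.19 1.367 -0.807
v 0.455 0.259 -1.81
v 0.793 1.607 -1.058
v -0.053 0.399 -1.833
v 0.284 1.747 -1.081
v -0.537 0.401 -1.62
v -0.199 1.749 -0.868
v -0.865 0.265 -1.23
v -0.528 1.613 -0.478
v -0.951 0.028 -0.766
v -0.613 1.376 -0.014
v -0.77 -0.247 -0.353
v -0.433 1.101 0.399
v -0.373 -0.487 -0.102
v -0.035 0.861 0.65
v 0.136 -0.627 -0.079
v 0.473 0.721 0.673
v 1.357 -2.649 -2.755
v 0.379 -2.331 -1.943
v 1.573 -1.859 -2.804
v 0.595 -1.541 -1.993
v 1.925 -2.759 -2.027
v 0.947 -2.441 -1.216
v 2.141 -1.969 -2.077
v 1.163 -1.651 -1.265
v -1.305 0.567 -4.382
v -0.692 0.181 -4.19
v -1.781 -0.953 -2.986
v -2.395 -0.567 -3.178
v -0.704 0.448 -3.949
v -1.793 -0.686 -2.746
v -0.854 0.742 -3.808
v -1.944 -0.392 -2.605
v -1.108 0.996 -3.799
v -2.197 -0.138 -2.596
v -1.407 1.151 -3.923
v -2.496 0.017 -2.719
v -1.682 1.173 -4.151
v -2.772 0.039 -2.948
v -1.872 1.056 -4.433
v -2.961 -0.078 -3.23
v -1.931 0.827 -4.703
v -3.02 -0.307 -3.5
v -1.847 0.538 -4.899
v -2.937 -0.596 -3.696
v -1.639 0.256 -4.977
v -2.729 -0.878 -3.774
v -1.355 0.045 -4.918
v -2.444 -1.089 -3.715
v -1.059 -0.046 -4.736
v -2.148 -1.18 -3.533
v -0.82 0.003 -4.474
v -1.909 -1.131 -3.27
f 2 1 5
f 2 5 3
f 3 5 6
f 3 6 4
f 5 1 7
f 5 7 6
f 6 7 8
f 6 8 4
f 7 1 9
f 7 9 8
f 8 9 10
f 8 10 4
f 9 1 11
f 9 11 10
f 10 11 12
f 10 12 4
f 11 1 13
f 11 13 12
f 12 13 14
f 12 14 4
f 13 1 15
f 13 15 14
f 14 15 16
f 14 16 4
f 15 1 17
f 15 17 16
f 16 17 18
f 16 18 4
f 17 1 19
f 17 19 18
f 18 19 20
f 18 20 4
f 19 1 21
f 19 21 20
f 20 21 22
f 20 22 4
f 21 1 23
f 21 23 22
f 22 23 24
f 22 24 4
f 23 1 25
f 23 25 24
f 24 25 26
f 24 26 4
f 25 1 2
f 25 2 26
f 26 2 3
f 26 3 4
f 28 30 27
f 31 28 27
f 27 30 29
f 29 31 27
f 28 34 30
f 32 28 31
f 32 34 28
f 30 34 29
f 33 31 29
f 29 34 33
f 33 32 31
f 34 32 33
f 36 35 39
f 36 39 37
f 37 39 40
f 37 40 38
f 39 35 41
f 39 41 40
f 40 41 42
f 40 42 38
f 41 35 43
f 41 43 42
f 42 43 44
f 42 44 38
f 43 35 45
f 43 45 44
f 44 45 46
f 44 46 38
f 45 35 47
f 45 47 46
f 46 47 48
f 46 48 38
f 47 35 49
f 47 49 48
f 48 49 50
f 48 50 38
f 49 35 51
f 49 51 50
f 50 51 52
f 50 52 38
f 51 35 53
f 51 53 52
f 52 53 54
f 52 54 38
f 53 35 55
f 53 55 54
f 54 55 56
f 54 56 38
f 55 35 57
f 55 57 56
f 56 57 58
f 56 58 38
f 57 35 59
f 57 59 58
f 58 59 60
f 58 60 38
f 59 35 61
f 59 61 60
f 60 61 62
f 60 62 38
f 61 35 36
f 61 36 62
f 62 36 37
f 62 37 38



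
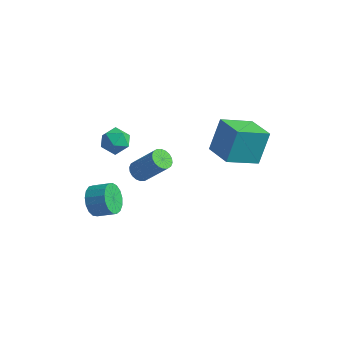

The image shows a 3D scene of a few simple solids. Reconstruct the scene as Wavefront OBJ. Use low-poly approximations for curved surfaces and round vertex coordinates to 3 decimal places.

v 3.505 1.344 1.799
v 3.597 2.281 3.461
v 2.09 2.164 1.415
v 2.182 3.102 3.077
v 4.558 2.758 0.943
v 4.65 3.696 2.605
v 3.143 3.579 0.559
v 3.235 4.516 2.221
v -2.358 2.811 -3.371
v -1.881 2.544 -3.722
v -0.625 2.762 -2.181
v -1.102 3.029 -1.829
v -1.855 2.826 -3.782
v -0.599 3.043 -2.241
v -1.929 3.105 -3.761
v -0.673 3.322 -2.22
v -2.088 3.326 -3.663
v -0.832 3.543 -2.122
v -2.301 3.444 -3.506
v -1.045 3.662 -1.965
v -2.525 3.438 -3.323
v -1.269 3.655 -1.782
v -2.715 3.307 -3.149
v -1.459 3.524 -1.608
v -2.835 3.078 -3.019
v -1.579 3.296 -1.478
v -2.861 2.797 -2.959
v -1.605 3.014 -1.418
v -2.787 2.518 -2.98
v -1.531 2.735 -1.439
v -2.628 2.297 -3.078
v -1.372 2.514 -1.537
v -2.415 2.178 -3.235
v -1.159 2.396 -1.694
v -2.191 2.185 -3.418
v -0.935 2.402 -1.877
v -2.001 2.316 -3.592
v -0.745 2.533 -2.051
v -3.306 -0.114 -3.782
v -3.029 0.274 -4.581
v -2.037 0.561 -4.097
v -2.314 0.174 -3.298
v -3.23 0.607 -4.365
v -2.239 0.894 -3.881
v -3.45 0.775 -4.016
v -2.458 1.062 -3.532
v -3.636 0.739 -3.613
v -2.644 1.027 -3.129
v -3.746 0.508 -3.249
v -2.755 0.796 -2.765
v -3.756 0.135 -3.007
v -2.764 0.422 -2.523
v -3.662 -0.296 -2.942
v -2.671 -0.008 -2.459
v -3.487 -0.685 -3.07
v -2.496 -0.397 -2.587
v -3.27 -0.943 -3.361
v -2.279 -0.655 -2.877
v -3.062 -1.011 -3.748
v -2.07 -0.723 -3.265
v -2.909 -0.873 -4.143
v -1.918 -0.586 -3.66
v -2.847 -0.562 -4.455
v -1.856 -0.274 -3.972
v -2.89 -0.148 -4.613
v -1.899 0.14 -4.13
v -2.279 1.334 -0.037
v -1.852 1 0.634
v -3.488 1.12 0.626
v -3.061 0.786 1.297
v -2.998 1.628 1.122
v -2.251 1.76 0.712
v -3.089 0.36 0.548
v -2.342 0.492 0.138
v -2.353 0.398 0.995
v -2.297 1.182 1.35
v -3.043 0.938 -0.09
v -2.987 1.722 0.265
f 2 4 1
f 5 2 1
f 1 4 3
f 3 5 1
f 2 8 4
f 6 2 5
f 6 8 2
f 4 8 3
f 7 5 3
f 3 8 7
f 7 6 5
f 8 6 7
f 10 9 13
f 10 13 11
f 11 13 14
f 11 14 12
f 13 9 15
f 13 15 14
f 14 15 16
f 14 16 12
f 15 9 17
f 15 17 16
f 16 17 18
f 16 18 12
f 17 9 19
f 17 19 18
f 18 19 20
f 18 20 12
f 19 9 21
f 19 21 20
f 20 21 22
f 20 22 12
f 21 9 23
f 21 23 22
f 22 23 24
f 22 24 12
f 23 9 25
f 23 25 24
f 24 25 26
f 24 26 12
f 25 9 27
f 25 27 26
f 26 27 28
f 26 28 12
f 27 9 29
f 27 29 28
f 28 29 30
f 28 30 12
f 29 9 31
f 29 31 30
f 30 31 32
f 30 32 12
f 31 9 33
f 31 33 32
f 32 33 34
f 32 34 12
f 33 9 35
f 33 35 34
f 34 35 36
f 34 36 12
f 35 9 37
f 35 37 36
f 36 37 38
f 36 38 12
f 37 9 10
f 37 10 38
f 38 10 11
f 38 11 12
f 40 39 43
f 40 43 41
f 41 43 44
f 41 44 42
f 43 39 45
f 43 45 44
f 44 45 46
f 44 46 42
f 45 39 47
f 45 47 46
f 46 47 48
f 46 48 42
f 47 39 49
f 47 49 48
f 48 49 50
f 48 50 42
f 49 39 51
f 49 51 50
f 50 51 52
f 50 52 42
f 51 39 53
f 51 53 52
f 52 53 54
f 52 54 42
f 53 39 55
f 53 55 54
f 54 55 56
f 54 56 42
f 55 39 57
f 55 57 56
f 56 57 58
f 56 58 42
f 57 39 59
f 57 59 58
f 58 59 60
f 58 60 42
f 59 39 61
f 59 61 60
f 60 61 62
f 60 62 42
f 61 39 63
f 61 63 62
f 62 63 64
f 62 64 42
f 63 39 65
f 63 65 64
f 64 65 66
f 64 66 42
f 65 39 40
f 65 40 66
f 66 40 41
f 66 41 42
f 67 78 72
f 67 72 68
f 67 68 74
f 67 74 77
f 67 77 78
f 68 72 76
f 72 78 71
f 78 77 69
f 77 74 73
f 74 68 75
f 70 76 71
f 70 71 69
f 70 69 73
f 70 73 75
f 70 75 76
f 71 76 72
f 69 71 78
f 73 69 77
f 75 73 74
f 76 75 68



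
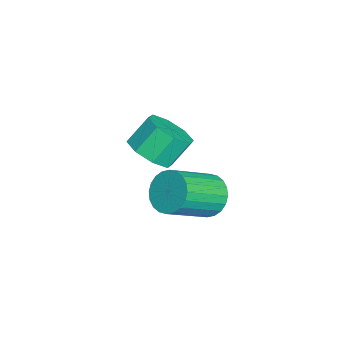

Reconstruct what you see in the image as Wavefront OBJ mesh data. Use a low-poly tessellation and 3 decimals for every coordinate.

v -1.115 2.984 -2.686
v -0.621 3.498 -2.586
v 0.289 2.45 -1.695
v -0.205 1.936 -1.794
v -0.789 3.54 -2.365
v 0.121 2.492 -1.474
v -1.007 3.498 -2.192
v -0.096 2.449 -1.301
v -1.241 3.377 -2.095
v -0.331 2.328 -1.204
v -1.456 3.196 -2.088
v -0.546 2.148 -1.197
v -1.619 2.983 -2.172
v -0.709 1.935 -1.28
v -1.706 2.771 -2.333
v -0.795 1.722 -1.442
v -1.702 2.59 -2.549
v -0.792 1.542 -1.658
v -1.609 2.47 -2.785
v -0.699 1.422 -1.894
v -1.441 2.428 -3.006
v -0.531 1.38 -2.115
v -1.224 2.471 -3.179
v -0.313 1.422 -2.288
v -0.989 2.592 -3.276
v -0.079 1.543 -2.385
v -0.774 2.772 -3.283
v 0.136 1.724 -2.392
v -0.611 2.985 -3.2
v 0.299 1.937 -2.308
v -0.525 3.198 -3.038
v 0.386 2.149 -2.147
v -0.528 3.378 -2.822
v 0.382 2.33 -1.931
v -3.205 1.124 -2.732
v -2.669 0.772 -2.238
v -3.038 1.364 -1.414
v -3.575 1.716 -1.908
v -2.444 1.284 -2.505
v -2.814 1.876 -1.682
v -2.665 1.702 -2.906
v -3.035 2.295 -2.082
v -3.203 1.782 -3.204
v -3.573 2.374 -2.38
v -3.742 1.476 -3.226
v -4.111 2.068 -2.402
v -3.966 0.964 -2.958
v -4.336 1.556 -2.135
v -3.745 0.545 -2.558
v -4.115 1.138 -1.734
v -3.207 0.466 -2.26
v -3.577 1.058 -1.436
f 2 1 5
f 2 5 3
f 3 5 6
f 3 6 4
f 5 1 7
f 5 7 6
f 6 7 8
f 6 8 4
f 7 1 9
f 7 9 8
f 8 9 10
f 8 10 4
f 9 1 11
f 9 11 10
f 10 11 12
f 10 12 4
f 11 1 13
f 11 13 12
f 12 13 14
f 12 14 4
f 13 1 15
f 13 15 14
f 14 15 16
f 14 16 4
f 15 1 17
f 15 17 16
f 16 17 18
f 16 18 4
f 17 1 19
f 17 19 18
f 18 19 20
f 18 20 4
f 19 1 21
f 19 21 20
f 20 21 22
f 20 22 4
f 21 1 23
f 21 23 22
f 22 23 24
f 22 24 4
f 23 1 25
f 23 25 24
f 24 25 26
f 24 26 4
f 25 1 27
f 25 27 26
f 26 27 28
f 26 28 4
f 27 1 29
f 27 29 28
f 28 29 30
f 28 30 4
f 29 1 31
f 29 31 30
f 30 31 32
f 30 32 4
f 31 1 33
f 31 33 32
f 32 33 34
f 32 34 4
f 33 1 2
f 33 2 34
f 34 2 3
f 34 3 4
f 36 35 39
f 36 39 37
f 37 39 40
f 37 40 38
f 39 35 41
f 39 41 40
f 40 41 42
f 40 42 38
f 41 35 43
f 41 43 42
f 42 43 44
f 42 44 38
f 43 35 45
f 43 45 44
f 44 45 46
f 44 46 38
f 45 35 47
f 45 47 46
f 46 47 48
f 46 48 38
f 47 35 49
f 47 49 48
f 48 49 50
f 48 50 38
f 49 35 51
f 49 51 50
f 50 51 52
f 50 52 38
f 51 35 36
f 51 36 52
f 52 36 37
f 52 37 38



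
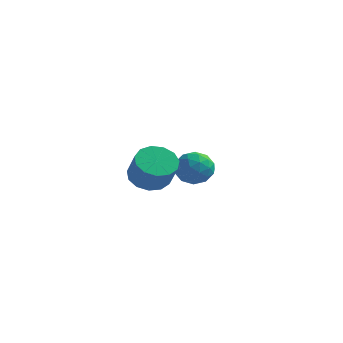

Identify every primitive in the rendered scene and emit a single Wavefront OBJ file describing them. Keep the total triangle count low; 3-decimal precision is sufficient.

v -2.724 1.601 0.951
v -2.172 1.51 0.366
v -3.308 0.49 0.574
v -2.756 0.399 -0.011
v -2.54 0.317 0.764
v -2.179 1.003 0.997
v -3.301 0.997 -0.057
v -2.94 1.683 0.176
v -2.529 1.136 -0.258
v -2.059 0.716 0.25
v -3.421 1.284 0.69
v -2.951 0.864 1.198
v -2.397 1.653 0.692
v -3.083 0.347 0.248
v -2.956 0.299 0.704
v -2.632 0.246 0.36
v -2.401 1.355 1.063
v -2.077 1.301 0.719
v -2.293 0.601 0.953
v -3.403 0.699 0.221
v -3.079 0.645 -0.123
v -2.848 1.754 0.58
v -2.524 1.701 0.236
v -3.187 1.399 -0.013
v -2.282 1.38 -0.019
v -2.626 0.727 -0.241
v -2.946 1.078 -0.268
v -2.734 1.481 -0.131
v -2.006 1.133 0.279
v -2.349 0.48 0.058
v -2.222 0.432 0.514
v -2.01 0.835 0.651
v -2.216 0.913 -0.087
v -3.131 1.52 0.882
v -3.474 0.867 0.661
v -3.47 1.165 0.289
v -3.258 1.568 0.426
v -2.854 1.273 1.181
v -3.198 0.62 0.959
v -2.746 0.519 1.071
v -2.534 0.922 1.208
v -3.264 1.087 1.027
v -2.363 -2.962 1.417
v -1.791 -2.423 1.335
v -1.206 -2.899 2.281
v -1.777 -3.438 2.363
v -2.092 -2.245 1.611
v -1.507 -2.722 2.557
v -2.479 -2.295 1.825
v -1.894 -2.772 2.771
v -2.829 -2.557 1.91
v -2.244 -3.034 2.856
v -3.031 -2.947 1.838
v -2.446 -3.424 2.784
v -3.021 -3.342 1.633
v -2.435 -3.819 2.578
v -2.802 -3.616 1.359
v -2.216 -4.093 2.305
v -2.443 -3.682 1.104
v -1.858 -4.159 2.049
v -2.059 -3.52 0.948
v -1.474 -3.997 1.893
v -1.771 -3.18 0.941
v -1.186 -3.657 1.887
v -1.671 -2.771 1.085
v -1.086 -3.248 2.031
f 1 38 17
f 38 12 41
f 17 41 6
f 38 41 17
f 1 17 13
f 17 6 18
f 13 18 2
f 17 18 13
f 1 13 22
f 13 2 23
f 22 23 8
f 13 23 22
f 1 22 34
f 22 8 37
f 34 37 11
f 22 37 34
f 1 34 38
f 34 11 42
f 38 42 12
f 34 42 38
f 2 18 29
f 18 6 32
f 29 32 10
f 18 32 29
f 6 41 19
f 41 12 40
f 19 40 5
f 41 40 19
f 12 42 39
f 42 11 35
f 39 35 3
f 42 35 39
f 11 37 36
f 37 8 24
f 36 24 7
f 37 24 36
f 8 23 28
f 23 2 25
f 28 25 9
f 23 25 28
f 4 30 16
f 30 10 31
f 16 31 5
f 30 31 16
f 4 16 14
f 16 5 15
f 14 15 3
f 16 15 14
f 4 14 21
f 14 3 20
f 21 20 7
f 14 20 21
f 4 21 26
f 21 7 27
f 26 27 9
f 21 27 26
f 4 26 30
f 26 9 33
f 30 33 10
f 26 33 30
f 5 31 19
f 31 10 32
f 19 32 6
f 31 32 19
f 3 15 39
f 15 5 40
f 39 40 12
f 15 40 39
f 7 20 36
f 20 3 35
f 36 35 11
f 20 35 36
f 9 27 28
f 27 7 24
f 28 24 8
f 27 24 28
f 10 33 29
f 33 9 25
f 29 25 2
f 33 25 29
f 44 43 47
f 44 47 45
f 45 47 48
f 45 48 46
f 47 43 49
f 47 49 48
f 48 49 50
f 48 50 46
f 49 43 51
f 49 51 50
f 50 51 52
f 50 52 46
f 51 43 53
f 51 53 52
f 52 53 54
f 52 54 46
f 53 43 55
f 53 55 54
f 54 55 56
f 54 56 46
f 55 43 57
f 55 57 56
f 56 57 58
f 56 58 46
f 57 43 59
f 57 59 58
f 58 59 60
f 58 60 46
f 59 43 61
f 59 61 60
f 60 61 62
f 60 62 46
f 61 43 63
f 61 63 62
f 62 63 64
f 62 64 46
f 63 43 65
f 63 65 64
f 64 65 66
f 64 66 46
f 65 43 44
f 65 44 66
f 66 44 45
f 66 45 46



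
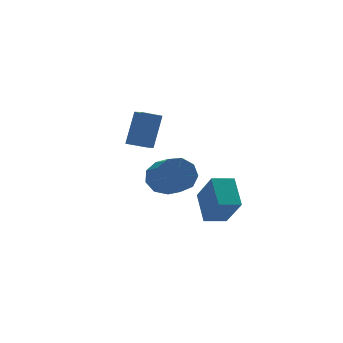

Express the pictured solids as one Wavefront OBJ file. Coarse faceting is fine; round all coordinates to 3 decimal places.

v -1.392 -1.411 0.57
v -0.756 -1.858 -0.164
v -0.771 -3.556 0.855
v -1.408 -3.109 1.59
v -0.352 -1.547 0.361
v -0.367 -3.244 1.38
v -0.435 -1.172 0.984
v -0.45 -2.869 2.003
v -0.966 -0.909 1.413
v -0.981 -2.606 2.433
v -1.697 -0.881 1.449
v -1.712 -2.579 2.468
v -2.285 -1.102 1.073
v -2.3 -2.799 2.092
v -2.455 -1.467 0.462
v -2.471 -3.164 1.481
v -2.129 -1.806 -0.098
v -2.144 -3.504 0.921
v -1.458 -1.961 -0.345
v -1.473 -3.658 0.674
v 0.177 -4.556 -0.076
v 0.418 -3.043 0.961
v -0.098 -3.315 -1.822
v 0.144 -1.802 -0.786
v 1.376 -4.598 -0.294
v 1.618 -3.085 0.742
v 1.102 -3.357 -2.041
v 1.343 -1.844 -1.004
v -0.82 2.874 0.612
v -0.861 1.725 1.102
v -1.9 3.072 0.986
v -1.941 1.923 1.476
v -0.039 3.637 2.464
v -0.08 2.488 2.954
v -1.119 3.835 2.838
v -1.16 2.686 3.328
f 2 1 5
f 2 5 3
f 3 5 6
f 3 6 4
f 5 1 7
f 5 7 6
f 6 7 8
f 6 8 4
f 7 1 9
f 7 9 8
f 8 9 10
f 8 10 4
f 9 1 11
f 9 11 10
f 10 11 12
f 10 12 4
f 11 1 13
f 11 13 12
f 12 13 14
f 12 14 4
f 13 1 15
f 13 15 14
f 14 15 16
f 14 16 4
f 15 1 17
f 15 17 16
f 16 17 18
f 16 18 4
f 17 1 19
f 17 19 18
f 18 19 20
f 18 20 4
f 19 1 2
f 19 2 20
f 20 2 3
f 20 3 4
f 22 24 21
f 25 22 21
f 21 24 23
f 23 25 21
f 22 28 24
f 26 22 25
f 26 28 22
f 24 28 23
f 27 25 23
f 23 28 27
f 27 26 25
f 28 26 27
f 30 32 29
f 33 30 29
f 29 32 31
f 31 33 29
f 30 36 32
f 34 30 33
f 34 36 30
f 32 36 31
f 35 33 31
f 31 36 35
f 35 34 33
f 36 34 35



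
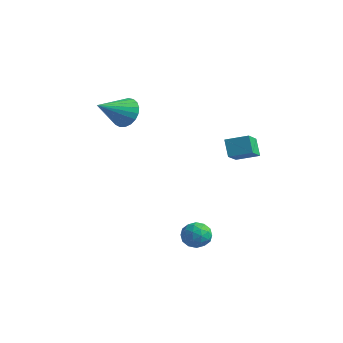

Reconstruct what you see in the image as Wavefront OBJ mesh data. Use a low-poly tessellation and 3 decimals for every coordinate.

v -3.13 -0.221 3.029
v -2.608 0.139 3.815
v -3.43 -2.019 4.051
v -2.999 0.257 3.909
v -3.414 0.293 3.851
v -3.779 0.24 3.65
v -4.032 0.108 3.342
v -4.129 -0.082 2.98
v -4.053 -0.295 2.627
v -3.818 -0.496 2.343
v -3.464 -0.649 2.177
v -3.052 -0.728 2.159
v -2.653 -0.72 2.291
v -2.337 -0.625 2.551
v -2.158 -0.46 2.894
v -2.147 -0.254 3.259
v -2.306 -0.042 3.585
v 2.568 -1.249 -3.163
v 3.256 -0.888 -3.536
v 3.264 -2.452 -3.044
v 3.952 -2.091 -3.417
v 3.71 -1.844 -2.627
v 3.28 -1.1 -2.701
v 3.24 -2.24 -3.879
v 2.81 -1.496 -3.953
v 3.672 -1.5 -3.979
v 3.962 -1.255 -3.205
v 2.558 -2.085 -3.375
v 2.848 -1.84 -2.601
v 2.851 -0.963 -3.36
v 3.669 -2.377 -3.22
v 3.527 -2.232 -2.756
v 3.931 -2.02 -2.975
v 2.865 -1.088 -2.869
v 3.27 -0.875 -3.088
v 3.536 -1.437 -2.554
v 3.25 -2.465 -3.492
v 3.655 -2.252 -3.711
v 2.589 -1.32 -3.605
v 2.993 -1.108 -3.824
v 2.984 -1.903 -4.026
v 3.5 -1.11 -3.839
v 3.909 -1.818 -3.769
v 3.49 -1.905 -4.041
v 3.237 -1.468 -4.084
v 3.671 -0.967 -3.384
v 4.08 -1.674 -3.314
v 3.937 -1.529 -2.85
v 3.685 -1.091 -2.893
v 3.915 -1.327 -3.644
v 2.44 -1.666 -3.266
v 2.849 -2.373 -3.196
v 2.835 -2.249 -3.687
v 2.583 -1.811 -3.73
v 2.611 -1.522 -2.811
v 3.02 -2.23 -2.741
v 3.283 -1.872 -2.496
v 3.03 -1.435 -2.539
v 2.605 -2.013 -2.936
v 2.469 1.916 1.83
v 2.982 0.726 2.624
v 3.498 2.613 2.209
v 4.011 1.423 3.004
v 3.049 1.557 0.916
v 3.562 0.367 1.711
v 4.078 2.254 1.296
v 4.591 1.064 2.09
f 2 1 4
f 2 4 3
f 4 1 5
f 4 5 3
f 5 1 6
f 5 6 3
f 6 1 7
f 6 7 3
f 7 1 8
f 7 8 3
f 8 1 9
f 8 9 3
f 9 1 10
f 9 10 3
f 10 1 11
f 10 11 3
f 11 1 12
f 11 12 3
f 12 1 13
f 12 13 3
f 13 1 14
f 13 14 3
f 14 1 15
f 14 15 3
f 15 1 16
f 15 16 3
f 16 1 17
f 16 17 3
f 17 1 2
f 17 2 3
f 18 55 34
f 55 29 58
f 34 58 23
f 55 58 34
f 18 34 30
f 34 23 35
f 30 35 19
f 34 35 30
f 18 30 39
f 30 19 40
f 39 40 25
f 30 40 39
f 18 39 51
f 39 25 54
f 51 54 28
f 39 54 51
f 18 51 55
f 51 28 59
f 55 59 29
f 51 59 55
f 19 35 46
f 35 23 49
f 46 49 27
f 35 49 46
f 23 58 36
f 58 29 57
f 36 57 22
f 58 57 36
f 29 59 56
f 59 28 52
f 56 52 20
f 59 52 56
f 28 54 53
f 54 25 41
f 53 41 24
f 54 41 53
f 25 40 45
f 40 19 42
f 45 42 26
f 40 42 45
f 21 47 33
f 47 27 48
f 33 48 22
f 47 48 33
f 21 33 31
f 33 22 32
f 31 32 20
f 33 32 31
f 21 31 38
f 31 20 37
f 38 37 24
f 31 37 38
f 21 38 43
f 38 24 44
f 43 44 26
f 38 44 43
f 21 43 47
f 43 26 50
f 47 50 27
f 43 50 47
f 22 48 36
f 48 27 49
f 36 49 23
f 48 49 36
f 20 32 56
f 32 22 57
f 56 57 29
f 32 57 56
f 24 37 53
f 37 20 52
f 53 52 28
f 37 52 53
f 26 44 45
f 44 24 41
f 45 41 25
f 44 41 45
f 27 50 46
f 50 26 42
f 46 42 19
f 50 42 46
f 61 63 60
f 64 61 60
f 60 63 62
f 62 64 60
f 61 67 63
f 65 61 64
f 65 67 61
f 63 67 62
f 66 64 62
f 62 67 66
f 66 65 64
f 67 65 66



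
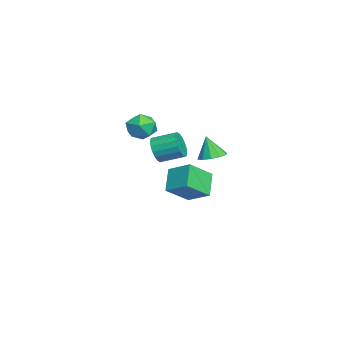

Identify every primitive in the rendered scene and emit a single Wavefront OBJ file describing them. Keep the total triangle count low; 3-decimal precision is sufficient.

v 2.077 3.758 1.887
v 2.769 3.231 1.88
v 1.823 3.402 3.333
v 2.935 3.72 2.029
v 2.773 4.224 2.125
v 2.345 4.55 2.13
v 1.815 4.573 2.042
v 1.385 4.285 1.895
v 1.22 3.796 1.746
v 1.382 3.292 1.65
v 1.81 2.966 1.645
v 2.34 2.943 1.733
v 3.453 0.687 2.882
v 3.87 0.914 2.117
v 4.024 2.3 2.614
v 3.607 2.073 3.378
v 3.485 0.987 2.034
v 3.639 2.373 2.53
v 3.093 1.001 2.119
v 3.248 2.386 2.615
v 2.773 0.952 2.354
v 2.928 2.338 2.851
v 2.588 0.851 2.695
v 2.743 2.237 3.191
v 2.573 0.717 3.072
v 2.728 2.103 3.568
v 2.733 0.578 3.412
v 2.888 1.963 3.908
v 3.036 0.46 3.646
v 3.19 1.846 4.143
v 3.421 0.387 3.73
v 3.575 1.773 4.226
v 3.812 0.374 3.645
v 3.967 1.759 4.141
v 4.132 0.422 3.409
v 4.287 1.808 3.906
v 4.317 0.523 3.069
v 4.472 1.909 3.565
v 4.332 0.657 2.692
v 4.487 2.043 3.188
v 4.172 0.797 2.352
v 4.327 2.182 2.848
v -1.345 0.531 2.544
v -0.766 0.441 3.43
v -1.434 -1.181 2.43
v -0.855 -1.271 3.316
v -1.846 -0.893 3.365
v -1.791 0.165 3.436
v -0.409 -0.905 2.424
v -0.354 0.153 2.495
v -0.187 -0.446 3.355
v -1.075 -0.439 3.937
v -1.125 -0.301 1.923
v -2.013 -0.294 2.505
v -2.873 0.935 -2.95
v -4.187 1.062 -1.726
v -3.849 2.262 -4.136
v -5.163 2.389 -2.912
v -2.037 2.231 -2.188
v -3.351 2.358 -0.964
v -3.013 3.558 -3.374
v -4.327 3.685 -2.15
f 2 1 4
f 2 4 3
f 4 1 5
f 4 5 3
f 5 1 6
f 5 6 3
f 6 1 7
f 6 7 3
f 7 1 8
f 7 8 3
f 8 1 9
f 8 9 3
f 9 1 10
f 9 10 3
f 10 1 11
f 10 11 3
f 11 1 12
f 11 12 3
f 12 1 2
f 12 2 3
f 14 13 17
f 14 17 15
f 15 17 18
f 15 18 16
f 17 13 19
f 17 19 18
f 18 19 20
f 18 20 16
f 19 13 21
f 19 21 20
f 20 21 22
f 20 22 16
f 21 13 23
f 21 23 22
f 22 23 24
f 22 24 16
f 23 13 25
f 23 25 24
f 24 25 26
f 24 26 16
f 25 13 27
f 25 27 26
f 26 27 28
f 26 28 16
f 27 13 29
f 27 29 28
f 28 29 30
f 28 30 16
f 29 13 31
f 29 31 30
f 30 31 32
f 30 32 16
f 31 13 33
f 31 33 32
f 32 33 34
f 32 34 16
f 33 13 35
f 33 35 34
f 34 35 36
f 34 36 16
f 35 13 37
f 35 37 36
f 36 37 38
f 36 38 16
f 37 13 39
f 37 39 38
f 38 39 40
f 38 40 16
f 39 13 41
f 39 41 40
f 40 41 42
f 40 42 16
f 41 13 14
f 41 14 42
f 42 14 15
f 42 15 16
f 43 54 48
f 43 48 44
f 43 44 50
f 43 50 53
f 43 53 54
f 44 48 52
f 48 54 47
f 54 53 45
f 53 50 49
f 50 44 51
f 46 52 47
f 46 47 45
f 46 45 49
f 46 49 51
f 46 51 52
f 47 52 48
f 45 47 54
f 49 45 53
f 51 49 50
f 52 51 44
f 56 58 55
f 59 56 55
f 55 58 57
f 57 59 55
f 56 62 58
f 60 56 59
f 60 62 56
f 58 62 57
f 61 59 57
f 57 62 61
f 61 60 59
f 62 60 61



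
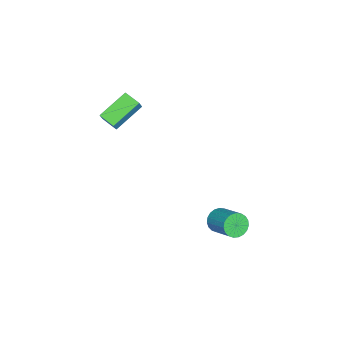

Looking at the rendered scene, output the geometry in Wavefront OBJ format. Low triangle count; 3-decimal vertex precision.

v 2.159 -4.005 1.564
v 1.745 -5.005 1.886
v 0.559 -3.009 2.599
v 0.145 -4.01 2.921
v 2.695 -3.97 2.359
v 2.281 -4.971 2.681
v 1.095 -2.975 3.394
v 0.681 -3.975 3.716
v 3.5 2.718 -3.677
v 3.886 2.128 -3.238
v 4.866 3.433 -2.345
v 4.48 4.022 -2.783
v 4.093 2.16 -3.513
v 5.073 3.465 -2.62
v 4.197 2.289 -3.816
v 5.177 3.594 -2.922
v 4.181 2.492 -4.094
v 5.161 3.797 -3.201
v 4.047 2.734 -4.301
v 5.027 4.039 -3.408
v 3.819 2.973 -4.399
v 4.798 4.278 -3.506
v 3.535 3.168 -4.373
v 4.514 4.473 -3.48
v 3.245 3.285 -4.226
v 4.225 4.59 -3.333
v 3 3.304 -3.984
v 3.979 4.609 -3.091
v 2.841 3.221 -3.689
v 3.82 4.526 -2.796
v 2.796 3.052 -3.392
v 3.775 4.356 -2.499
v 2.873 2.824 -3.144
v 3.852 4.129 -2.251
v 3.058 2.578 -2.988
v 4.038 3.883 -2.095
v 3.32 2.357 -2.951
v 4.299 3.661 -2.058
v 3.613 2.197 -3.04
v 4.592 3.502 -2.147
f 2 4 1
f 5 2 1
f 1 4 3
f 3 5 1
f 2 8 4
f 6 2 5
f 6 8 2
f 4 8 3
f 7 5 3
f 3 8 7
f 7 6 5
f 8 6 7
f 10 9 13
f 10 13 11
f 11 13 14
f 11 14 12
f 13 9 15
f 13 15 14
f 14 15 16
f 14 16 12
f 15 9 17
f 15 17 16
f 16 17 18
f 16 18 12
f 17 9 19
f 17 19 18
f 18 19 20
f 18 20 12
f 19 9 21
f 19 21 20
f 20 21 22
f 20 22 12
f 21 9 23
f 21 23 22
f 22 23 24
f 22 24 12
f 23 9 25
f 23 25 24
f 24 25 26
f 24 26 12
f 25 9 27
f 25 27 26
f 26 27 28
f 26 28 12
f 27 9 29
f 27 29 28
f 28 29 30
f 28 30 12
f 29 9 31
f 29 31 30
f 30 31 32
f 30 32 12
f 31 9 33
f 31 33 32
f 32 33 34
f 32 34 12
f 33 9 35
f 33 35 34
f 34 35 36
f 34 36 12
f 35 9 37
f 35 37 36
f 36 37 38
f 36 38 12
f 37 9 39
f 37 39 38
f 38 39 40
f 38 40 12
f 39 9 10
f 39 10 40
f 40 10 11
f 40 11 12



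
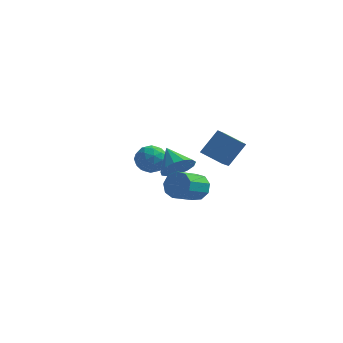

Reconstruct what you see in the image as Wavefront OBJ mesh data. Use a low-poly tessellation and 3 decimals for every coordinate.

v 3.347 -2.837 0.373
v 3.746 -2.58 1.114
v 3.053 -3.966 1.968
v 2.653 -4.223 1.227
v 3.2 -2.329 1.077
v 2.506 -3.716 1.931
v 2.722 -2.317 0.71
v 2.029 -3.703 1.565
v 2.537 -2.547 0.186
v 1.844 -3.934 1.04
v 2.731 -2.913 -0.251
v 2.037 -4.3 0.603
v 3.212 -3.243 -0.396
v 2.519 -4.63 0.458
v 3.757 -3.383 -0.181
v 3.064 -4.77 0.673
v 4.11 -3.268 0.293
v 3.416 -4.654 1.147
v 4.105 -2.95 0.804
v 3.412 -4.337 1.658
v -0.85 4.271 -1.857
v 0.001 3.775 -1.553
v -1.781 2.985 -1.347
v -0.93 2.489 -1.043
v -1.244 3.33 -0.538
v -0.669 4.125 -0.853
v -1.111 2.635 -2.047
v -0.536 3.43 -2.362
v -0.16 2.764 -1.671
v -0.243 3.194 -0.738
v -1.537 3.566 -2.162
v -1.62 3.996 -1.229
v -0.343 4.136 -1.75
v -1.437 2.624 -1.15
v -1.622 3.118 -0.853
v -1.122 2.827 -0.675
v -0.737 4.342 -1.338
v -0.237 4.05 -1.16
v -0.969 3.789 -0.563
v -1.543 2.71 -1.74
v -1.043 2.418 -1.562
v -0.658 3.933 -2.225
v -0.158 3.642 -2.047
v -0.811 2.971 -2.337
v 0.063 3.251 -1.641
v -0.484 2.495 -1.341
v -0.591 2.58 -1.931
v -0.253 3.047 -2.116
v 0.014 3.503 -1.092
v -0.533 2.747 -0.792
v -0.718 3.242 -0.495
v -0.38 3.709 -0.681
v -0.081 2.909 -1.161
v -1.247 4.013 -2.108
v -1.794 3.257 -1.808
v -1.4 3.051 -2.219
v -1.062 3.518 -2.405
v -1.296 4.265 -1.559
v -1.843 3.509 -1.259
v -1.527 3.713 -0.784
v -1.189 4.18 -0.969
v -1.699 3.851 -1.739
v 1.914 -1.183 0.728
v 2.593 -0.412 0.563
v 0.986 -0.177 1.612
v 2.204 -0.386 0.125
v 1.723 -0.613 -0.121
v 1.303 -1.021 -0.098
v 1.077 -1.481 0.187
v 1.117 -1.845 0.644
v 1.41 -2 1.127
v 1.863 -1.895 1.484
v 2.332 -1.564 1.6
v 2.669 -1.112 1.44
v 2.766 -0.683 1.053
v 4.16 -0.438 0.985
v 2.849 -0.114 1.514
v 4.134 1.213 -0.09
v 2.823 1.537 0.44
v 4.917 0.443 2.32
v 3.606 0.767 2.85
v 4.891 2.094 1.246
v 3.58 2.418 1.775
f 2 1 5
f 2 5 3
f 3 5 6
f 3 6 4
f 5 1 7
f 5 7 6
f 6 7 8
f 6 8 4
f 7 1 9
f 7 9 8
f 8 9 10
f 8 10 4
f 9 1 11
f 9 11 10
f 10 11 12
f 10 12 4
f 11 1 13
f 11 13 12
f 12 13 14
f 12 14 4
f 13 1 15
f 13 15 14
f 14 15 16
f 14 16 4
f 15 1 17
f 15 17 16
f 16 17 18
f 16 18 4
f 17 1 19
f 17 19 18
f 18 19 20
f 18 20 4
f 19 1 2
f 19 2 20
f 20 2 3
f 20 3 4
f 21 58 37
f 58 32 61
f 37 61 26
f 58 61 37
f 21 37 33
f 37 26 38
f 33 38 22
f 37 38 33
f 21 33 42
f 33 22 43
f 42 43 28
f 33 43 42
f 21 42 54
f 42 28 57
f 54 57 31
f 42 57 54
f 21 54 58
f 54 31 62
f 58 62 32
f 54 62 58
f 22 38 49
f 38 26 52
f 49 52 30
f 38 52 49
f 26 61 39
f 61 32 60
f 39 60 25
f 61 60 39
f 32 62 59
f 62 31 55
f 59 55 23
f 62 55 59
f 31 57 56
f 57 28 44
f 56 44 27
f 57 44 56
f 28 43 48
f 43 22 45
f 48 45 29
f 43 45 48
f 24 50 36
f 50 30 51
f 36 51 25
f 50 51 36
f 24 36 34
f 36 25 35
f 34 35 23
f 36 35 34
f 24 34 41
f 34 23 40
f 41 40 27
f 34 40 41
f 24 41 46
f 41 27 47
f 46 47 29
f 41 47 46
f 24 46 50
f 46 29 53
f 50 53 30
f 46 53 50
f 25 51 39
f 51 30 52
f 39 52 26
f 51 52 39
f 23 35 59
f 35 25 60
f 59 60 32
f 35 60 59
f 27 40 56
f 40 23 55
f 56 55 31
f 40 55 56
f 29 47 48
f 47 27 44
f 48 44 28
f 47 44 48
f 30 53 49
f 53 29 45
f 49 45 22
f 53 45 49
f 64 63 66
f 64 66 65
f 66 63 67
f 66 67 65
f 67 63 68
f 67 68 65
f 68 63 69
f 68 69 65
f 69 63 70
f 69 70 65
f 70 63 71
f 70 71 65
f 71 63 72
f 71 72 65
f 72 63 73
f 72 73 65
f 73 63 74
f 73 74 65
f 74 63 75
f 74 75 65
f 75 63 64
f 75 64 65
f 77 79 76
f 80 77 76
f 76 79 78
f 78 80 76
f 77 83 79
f 81 77 80
f 81 83 77
f 79 83 78
f 82 80 78
f 78 83 82
f 82 81 80
f 83 81 82



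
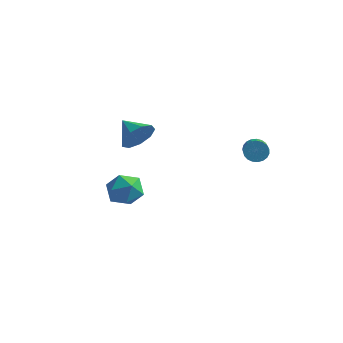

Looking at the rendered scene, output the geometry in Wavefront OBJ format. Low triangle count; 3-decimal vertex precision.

v -2.392 -0.661 1.04
v -1.556 -0.591 0.338
v -2.144 -2.409 1.162
v -1.308 -2.339 0.46
v -1.217 -1.914 1.464
v -1.37 -0.834 1.388
v -2.33 -2.166 0.112
v -2.483 -1.086 0.036
v -1.517 -1.522 -0.235
v -0.83 -1.366 0.601
v -2.87 -1.634 0.899
v -2.183 -1.478 1.735
v -3.18 2.449 2.168
v -2.606 2.896 2.966
v -4.46 3.051 2.752
v -2.648 3.362 2.394
v -2.939 3.401 1.717
v -3.343 2.994 1.25
v -3.67 2.333 1.213
v -3.769 1.726 1.623
v -3.591 1.458 2.288
v -3.221 1.653 2.897
v -2.832 2.221 3.165
v 3.041 3.762 2.232
v 3.446 4.166 2.6
v 3.984 3.082 3.197
v 3.579 2.678 2.828
v 3.218 4.144 2.766
v 3.756 3.06 3.363
v 2.959 4.056 2.839
v 3.498 2.972 3.436
v 2.715 3.918 2.808
v 3.253 2.833 3.405
v 2.527 3.752 2.677
v 3.065 2.668 3.274
v 2.428 3.588 2.469
v 2.966 2.504 3.066
v 2.434 3.454 2.22
v 2.973 2.37 2.817
v 2.546 3.374 1.973
v 3.085 2.29 2.57
v 2.743 3.361 1.77
v 3.282 2.276 2.367
v 2.992 3.417 1.648
v 3.531 2.332 2.245
v 3.249 3.532 1.626
v 3.788 2.448 2.223
v 3.47 3.688 1.709
v 4.009 2.604 2.306
v 3.617 3.856 1.883
v 4.155 2.772 2.48
v 3.664 4.008 2.116
v 4.203 2.924 2.713
v 3.603 4.118 2.37
v 4.142 3.034 2.967
f 1 12 6
f 1 6 2
f 1 2 8
f 1 8 11
f 1 11 12
f 2 6 10
f 6 12 5
f 12 11 3
f 11 8 7
f 8 2 9
f 4 10 5
f 4 5 3
f 4 3 7
f 4 7 9
f 4 9 10
f 5 10 6
f 3 5 12
f 7 3 11
f 9 7 8
f 10 9 2
f 14 13 16
f 14 16 15
f 16 13 17
f 16 17 15
f 17 13 18
f 17 18 15
f 18 13 19
f 18 19 15
f 19 13 20
f 19 20 15
f 20 13 21
f 20 21 15
f 21 13 22
f 21 22 15
f 22 13 23
f 22 23 15
f 23 13 14
f 23 14 15
f 25 24 28
f 25 28 26
f 26 28 29
f 26 29 27
f 28 24 30
f 28 30 29
f 29 30 31
f 29 31 27
f 30 24 32
f 30 32 31
f 31 32 33
f 31 33 27
f 32 24 34
f 32 34 33
f 33 34 35
f 33 35 27
f 34 24 36
f 34 36 35
f 35 36 37
f 35 37 27
f 36 24 38
f 36 38 37
f 37 38 39
f 37 39 27
f 38 24 40
f 38 40 39
f 39 40 41
f 39 41 27
f 40 24 42
f 40 42 41
f 41 42 43
f 41 43 27
f 42 24 44
f 42 44 43
f 43 44 45
f 43 45 27
f 44 24 46
f 44 46 45
f 45 46 47
f 45 47 27
f 46 24 48
f 46 48 47
f 47 48 49
f 47 49 27
f 48 24 50
f 48 50 49
f 49 50 51
f 49 51 27
f 50 24 52
f 50 52 51
f 51 52 53
f 51 53 27
f 52 24 54
f 52 54 53
f 53 54 55
f 53 55 27
f 54 24 25
f 54 25 55
f 55 25 26
f 55 26 27

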